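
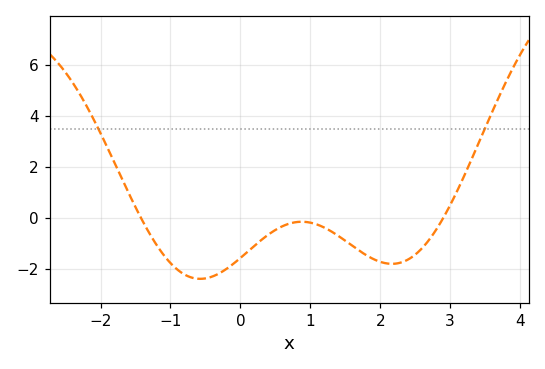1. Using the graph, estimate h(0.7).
-0.215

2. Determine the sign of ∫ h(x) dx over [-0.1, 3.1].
negative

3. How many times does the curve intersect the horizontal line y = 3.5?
2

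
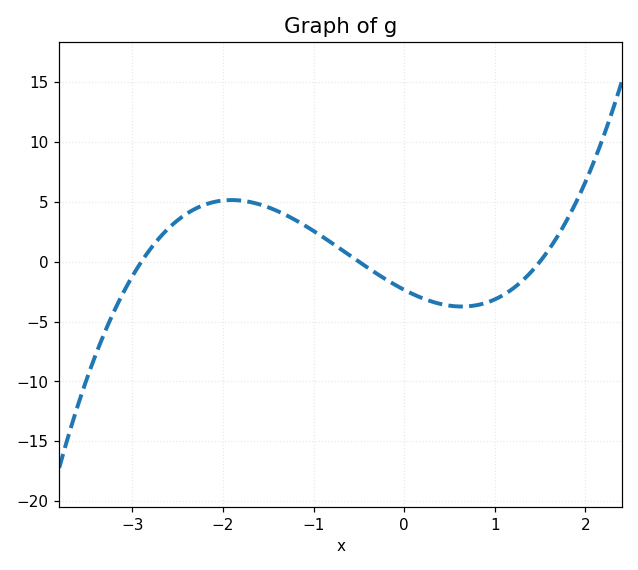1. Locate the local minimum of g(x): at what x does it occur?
0.64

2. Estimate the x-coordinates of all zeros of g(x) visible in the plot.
-2.9, -0.5, 1.5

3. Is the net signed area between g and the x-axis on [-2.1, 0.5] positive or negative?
positive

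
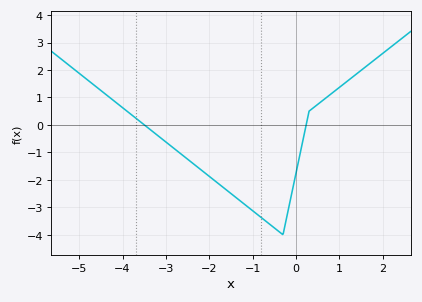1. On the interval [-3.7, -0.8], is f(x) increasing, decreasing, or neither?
decreasing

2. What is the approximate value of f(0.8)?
1.12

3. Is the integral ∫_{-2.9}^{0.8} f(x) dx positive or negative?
negative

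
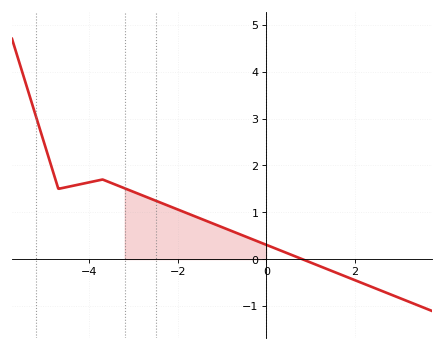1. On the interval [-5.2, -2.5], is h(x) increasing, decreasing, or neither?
neither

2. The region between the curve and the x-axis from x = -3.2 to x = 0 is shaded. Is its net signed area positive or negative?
positive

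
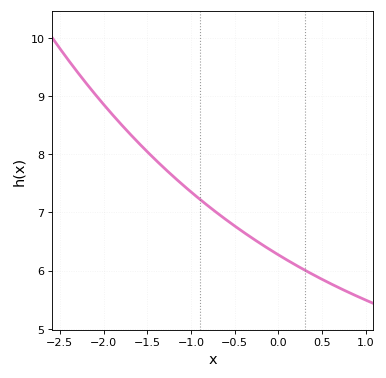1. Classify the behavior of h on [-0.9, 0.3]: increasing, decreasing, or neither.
decreasing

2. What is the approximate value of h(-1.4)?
7.9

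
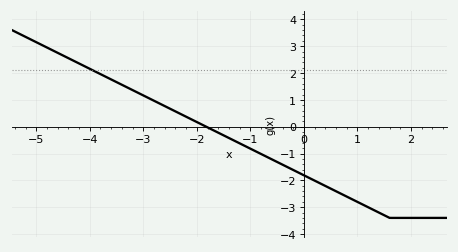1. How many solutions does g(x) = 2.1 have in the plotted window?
1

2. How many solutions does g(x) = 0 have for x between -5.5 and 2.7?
1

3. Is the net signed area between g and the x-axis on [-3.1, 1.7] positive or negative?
negative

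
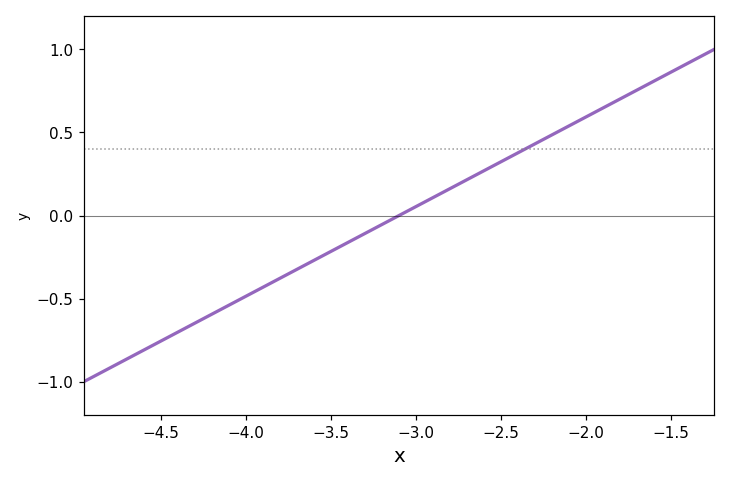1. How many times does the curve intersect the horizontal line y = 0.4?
1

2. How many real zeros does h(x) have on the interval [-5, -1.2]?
1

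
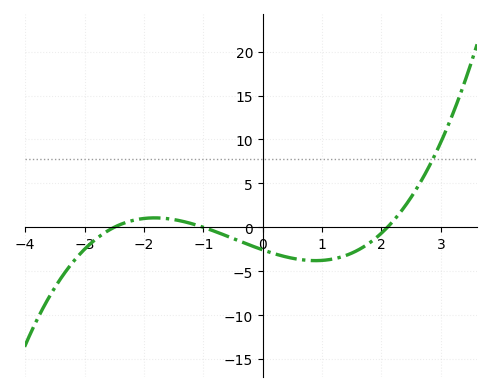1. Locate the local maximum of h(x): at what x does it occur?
-1.8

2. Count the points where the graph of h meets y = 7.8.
1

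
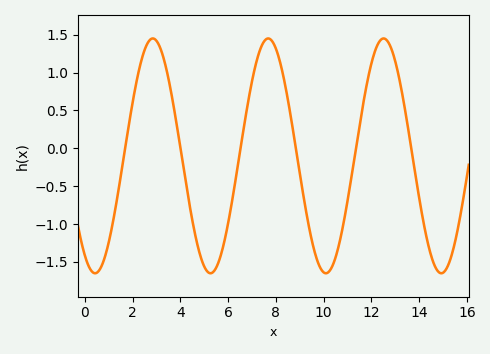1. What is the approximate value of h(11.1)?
-0.5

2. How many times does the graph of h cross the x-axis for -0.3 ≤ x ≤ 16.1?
6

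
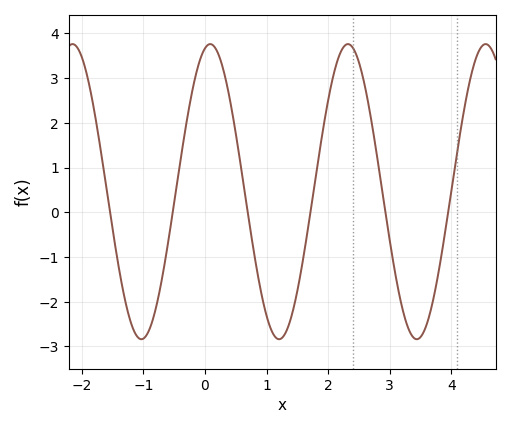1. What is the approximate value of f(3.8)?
-1.28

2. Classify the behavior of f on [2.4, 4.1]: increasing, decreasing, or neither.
neither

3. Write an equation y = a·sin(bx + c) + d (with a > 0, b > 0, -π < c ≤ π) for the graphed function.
y = 3.3sin(2.81x + 1.33) + 0.46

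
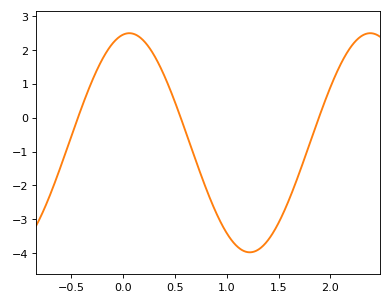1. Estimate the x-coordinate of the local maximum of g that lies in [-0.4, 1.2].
0.05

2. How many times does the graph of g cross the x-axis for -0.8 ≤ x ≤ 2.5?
3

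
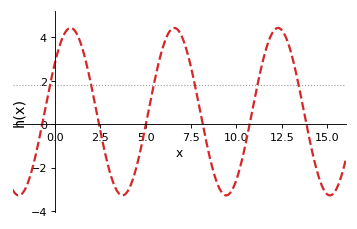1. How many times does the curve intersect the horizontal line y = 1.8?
6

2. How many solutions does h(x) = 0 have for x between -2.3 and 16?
6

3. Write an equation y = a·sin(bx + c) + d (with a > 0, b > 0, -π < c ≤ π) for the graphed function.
y = 3.86sin(1.1x + 0.61) + 0.58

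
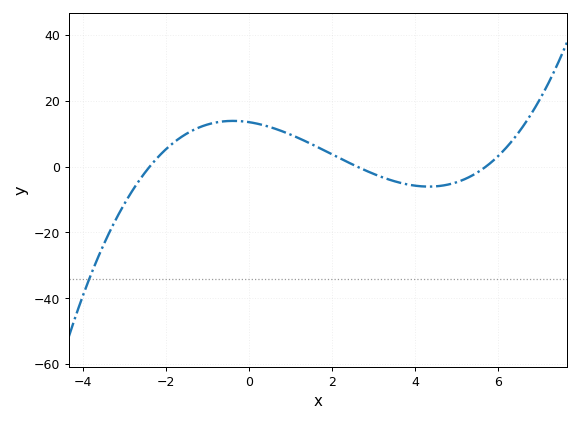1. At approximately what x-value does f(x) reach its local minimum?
4.33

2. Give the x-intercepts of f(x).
-2.4, 2.6, 5.7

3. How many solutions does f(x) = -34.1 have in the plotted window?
1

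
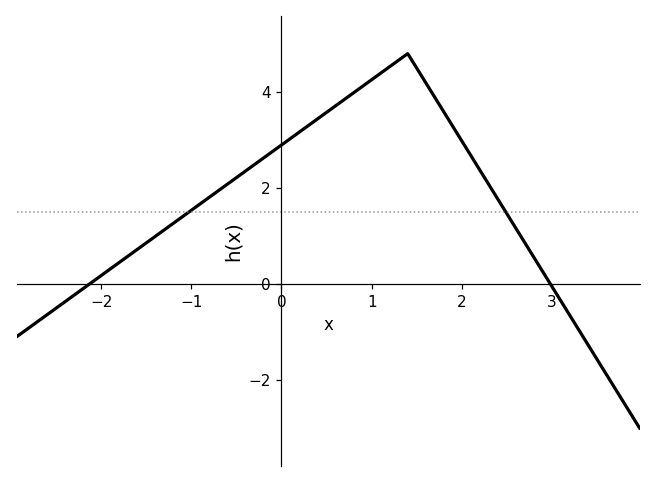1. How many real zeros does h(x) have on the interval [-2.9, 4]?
2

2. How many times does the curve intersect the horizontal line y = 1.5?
2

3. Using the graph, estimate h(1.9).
3.28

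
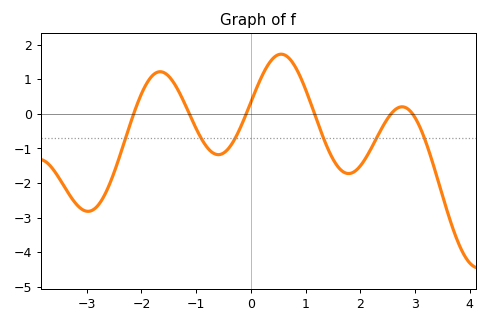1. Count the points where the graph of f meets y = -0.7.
6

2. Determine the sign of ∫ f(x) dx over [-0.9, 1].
positive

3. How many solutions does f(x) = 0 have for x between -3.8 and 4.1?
6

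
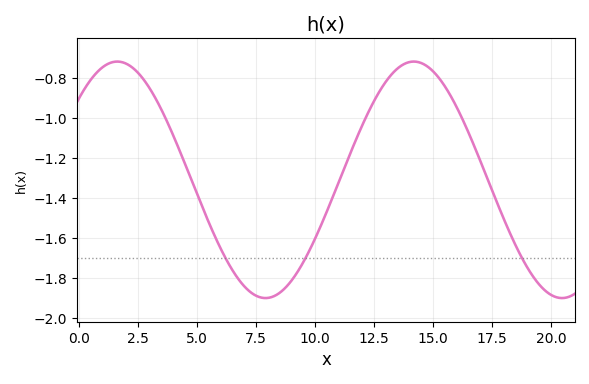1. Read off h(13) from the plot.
-0.821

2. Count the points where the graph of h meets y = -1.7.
3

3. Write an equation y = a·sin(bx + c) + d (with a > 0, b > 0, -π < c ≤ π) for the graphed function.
y = 0.59sin(0.5x + 0.76) - 1.31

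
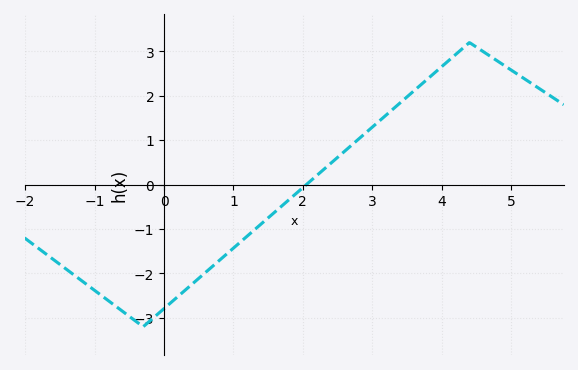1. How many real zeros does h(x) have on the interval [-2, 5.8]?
1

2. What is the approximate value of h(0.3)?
-2.4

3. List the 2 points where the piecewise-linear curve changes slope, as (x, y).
(-0.3, -3.2); (4.4, 3.2)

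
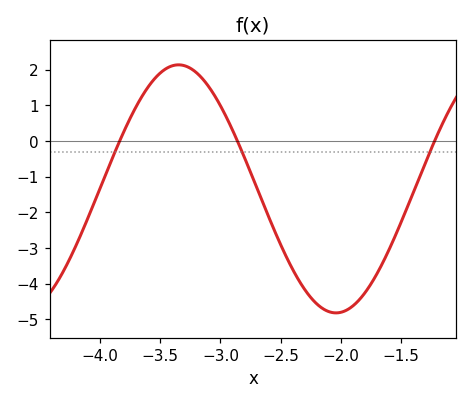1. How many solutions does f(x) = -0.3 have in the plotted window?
3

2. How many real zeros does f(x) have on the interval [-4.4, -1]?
3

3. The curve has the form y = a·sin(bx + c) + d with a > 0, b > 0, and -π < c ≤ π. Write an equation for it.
y = 3.48sin(2.4x - 3) - 1.34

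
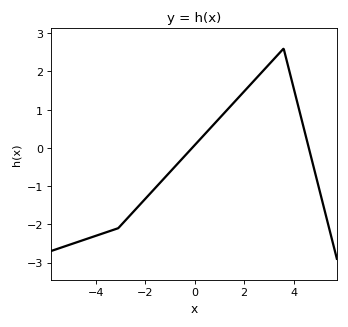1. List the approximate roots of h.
-0.2, 4.6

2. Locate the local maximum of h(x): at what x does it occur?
3.6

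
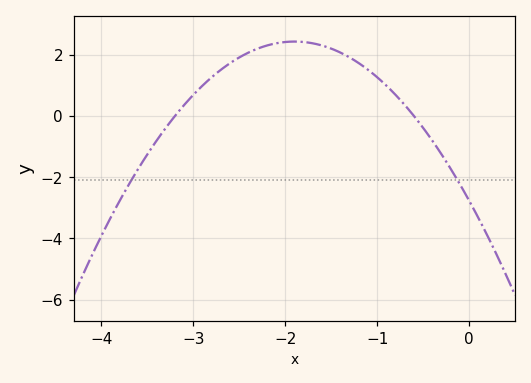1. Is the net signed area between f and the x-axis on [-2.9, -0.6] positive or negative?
positive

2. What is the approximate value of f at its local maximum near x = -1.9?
2.43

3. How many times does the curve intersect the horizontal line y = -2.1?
2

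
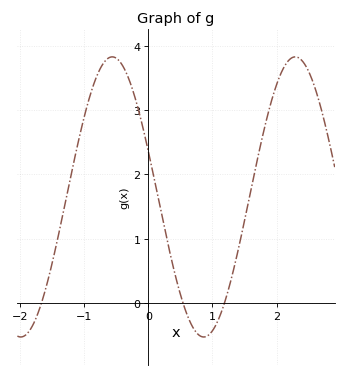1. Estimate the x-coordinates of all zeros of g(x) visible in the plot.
-1.7, 0.5, 1.2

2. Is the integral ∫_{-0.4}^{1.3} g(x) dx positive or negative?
positive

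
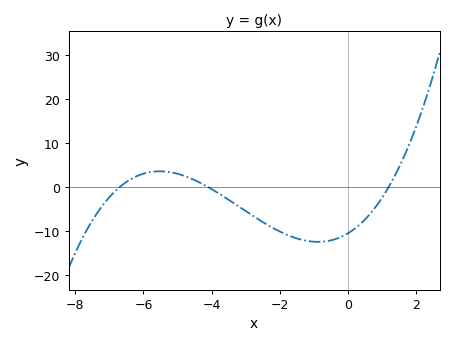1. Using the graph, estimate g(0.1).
-10.1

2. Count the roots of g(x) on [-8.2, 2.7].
3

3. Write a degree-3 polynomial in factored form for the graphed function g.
y = 0.32(x + 6.7)(x + 4.1)(x - 1.2)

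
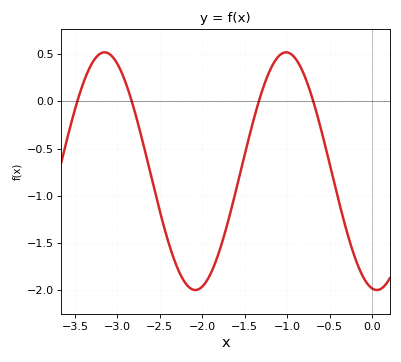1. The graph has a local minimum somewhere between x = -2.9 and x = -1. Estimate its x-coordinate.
-2.1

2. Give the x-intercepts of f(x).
-3.5, -2.8, -1.3, -0.7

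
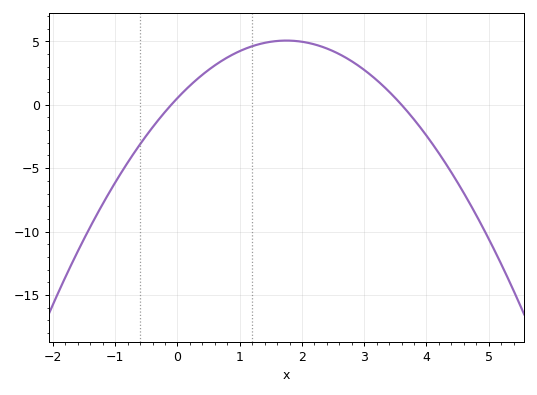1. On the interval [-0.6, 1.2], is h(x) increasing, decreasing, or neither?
increasing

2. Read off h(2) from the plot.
4.97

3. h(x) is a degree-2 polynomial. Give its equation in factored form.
y = -1.48(x + 0.1)(x - 3.6)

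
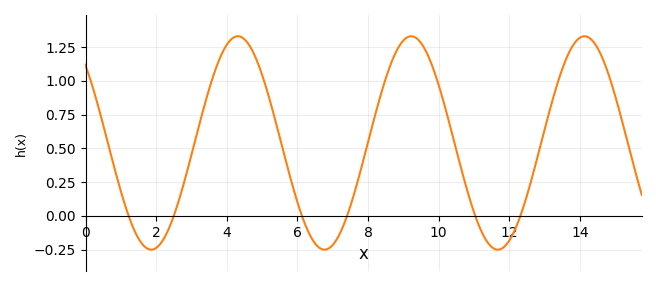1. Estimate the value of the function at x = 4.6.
1.28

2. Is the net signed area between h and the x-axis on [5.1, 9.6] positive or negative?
positive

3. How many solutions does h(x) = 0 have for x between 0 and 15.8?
6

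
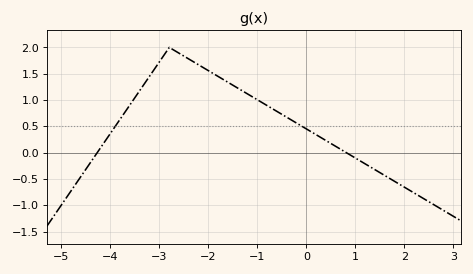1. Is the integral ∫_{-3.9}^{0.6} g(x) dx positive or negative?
positive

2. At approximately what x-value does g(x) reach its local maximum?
-2.8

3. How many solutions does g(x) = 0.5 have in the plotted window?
2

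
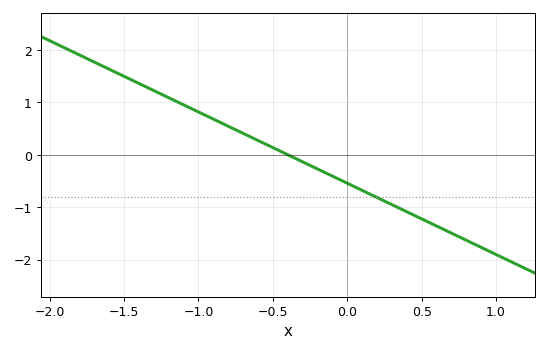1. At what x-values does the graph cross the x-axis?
-0.4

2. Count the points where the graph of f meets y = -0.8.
1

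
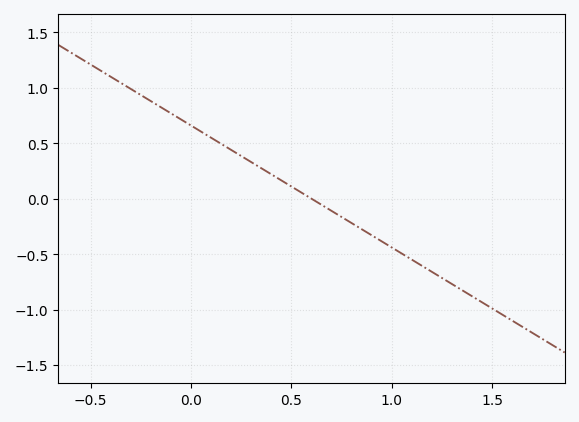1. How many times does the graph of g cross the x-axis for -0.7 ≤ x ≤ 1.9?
1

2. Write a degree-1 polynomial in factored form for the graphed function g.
y = -1.1(x - 0.6)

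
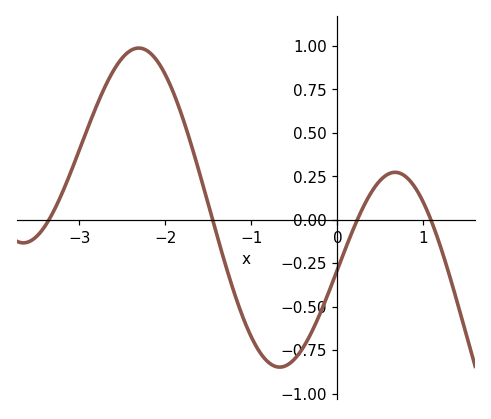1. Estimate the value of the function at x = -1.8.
0.59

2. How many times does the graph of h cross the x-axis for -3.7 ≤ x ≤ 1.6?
4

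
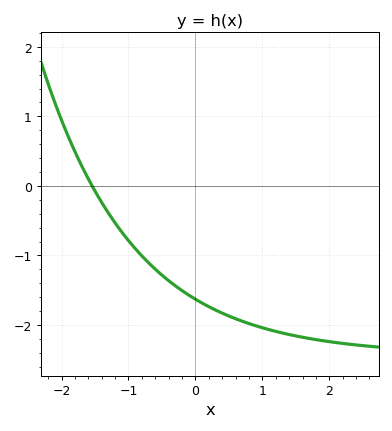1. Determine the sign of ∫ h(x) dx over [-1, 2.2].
negative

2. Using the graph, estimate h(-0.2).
-1.51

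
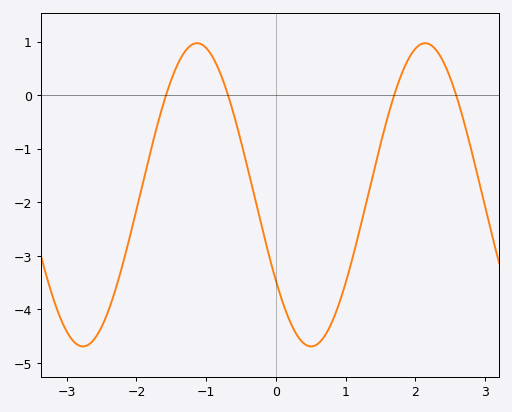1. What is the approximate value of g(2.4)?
0.627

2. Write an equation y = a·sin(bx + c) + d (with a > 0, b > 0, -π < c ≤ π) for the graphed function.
y = 2.83sin(1.92x - 2.54) - 1.86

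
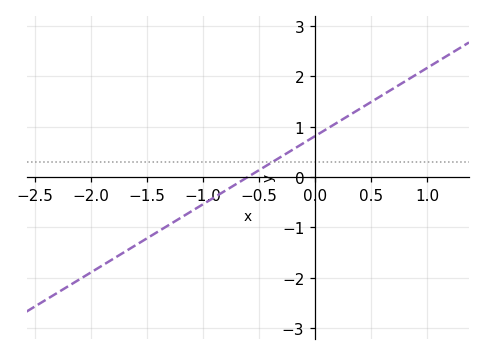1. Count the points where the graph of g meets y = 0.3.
1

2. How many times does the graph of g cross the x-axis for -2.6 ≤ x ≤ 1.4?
1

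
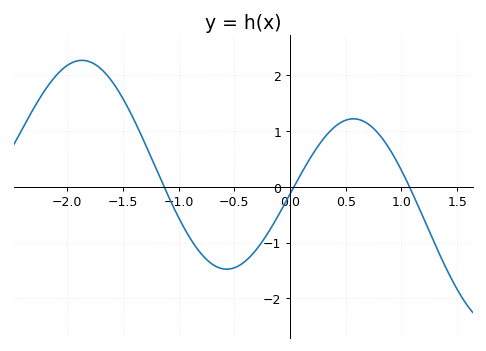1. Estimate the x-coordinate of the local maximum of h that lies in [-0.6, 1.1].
0.6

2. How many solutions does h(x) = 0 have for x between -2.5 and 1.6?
3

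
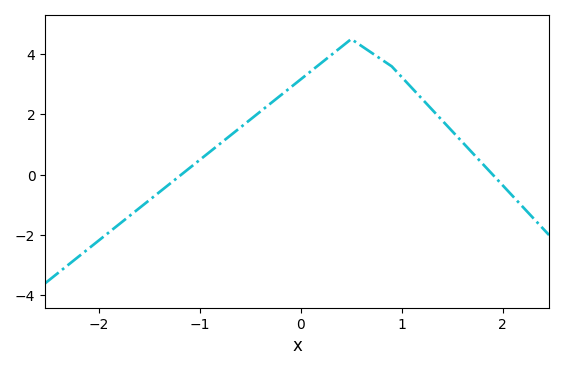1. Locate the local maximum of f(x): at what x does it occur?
0.5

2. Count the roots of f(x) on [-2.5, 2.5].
2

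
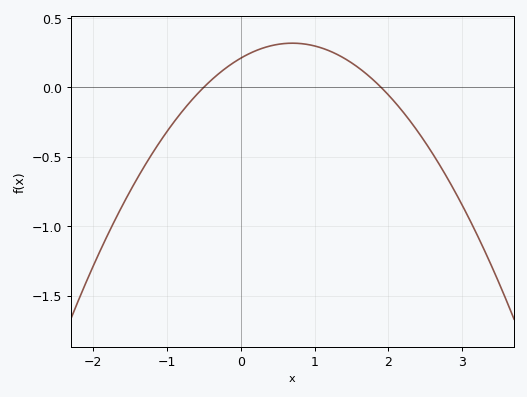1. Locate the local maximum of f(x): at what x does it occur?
0.7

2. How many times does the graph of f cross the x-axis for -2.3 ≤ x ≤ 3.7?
2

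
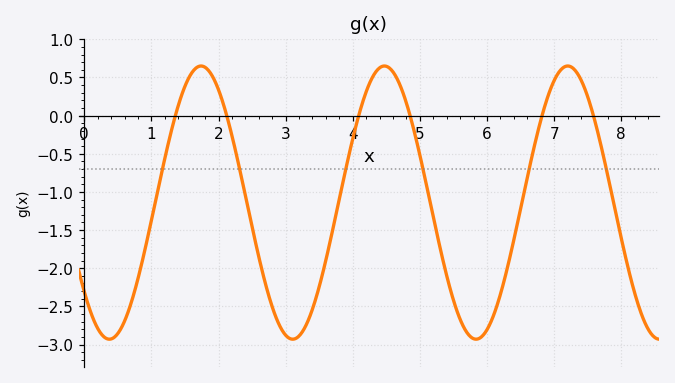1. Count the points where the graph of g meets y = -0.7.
6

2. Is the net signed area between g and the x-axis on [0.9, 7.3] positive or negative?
negative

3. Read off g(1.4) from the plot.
0.15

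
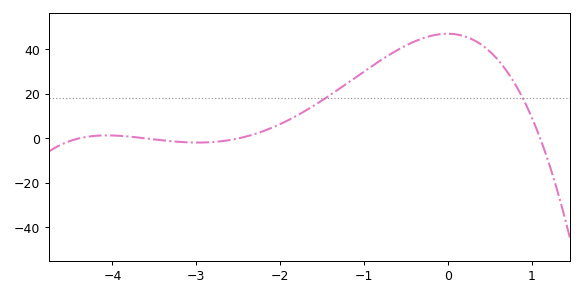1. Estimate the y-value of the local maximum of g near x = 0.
47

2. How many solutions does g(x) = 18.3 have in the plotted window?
2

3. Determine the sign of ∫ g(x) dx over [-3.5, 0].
positive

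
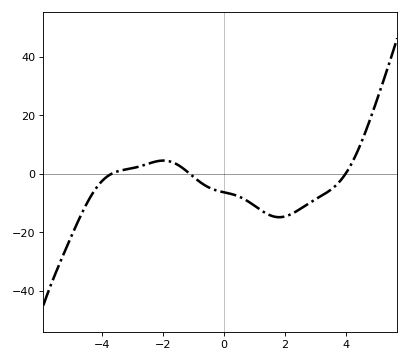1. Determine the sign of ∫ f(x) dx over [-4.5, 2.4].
negative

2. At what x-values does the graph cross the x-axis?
-3.6, -1.2, 4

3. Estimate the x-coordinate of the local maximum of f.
-2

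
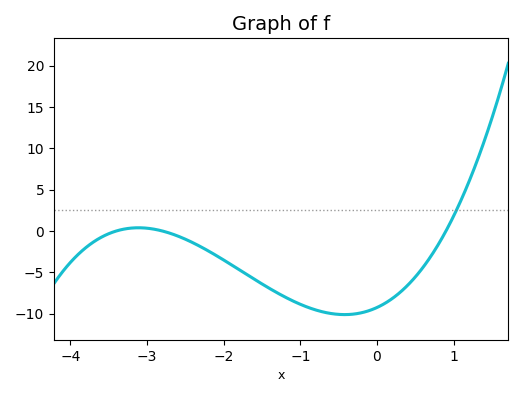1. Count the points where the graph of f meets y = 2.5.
1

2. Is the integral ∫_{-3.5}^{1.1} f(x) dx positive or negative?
negative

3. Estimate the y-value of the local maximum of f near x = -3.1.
0.5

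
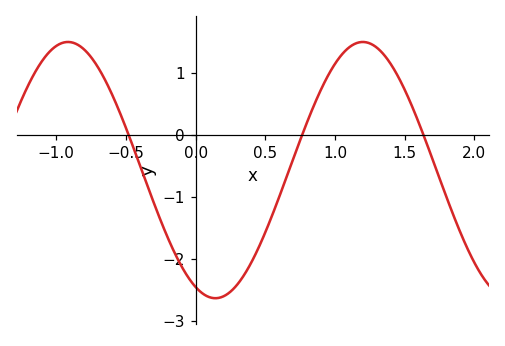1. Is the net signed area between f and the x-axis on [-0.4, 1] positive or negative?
negative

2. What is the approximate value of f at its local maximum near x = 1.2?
1.5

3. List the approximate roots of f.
-0.5, 0.75, 1.65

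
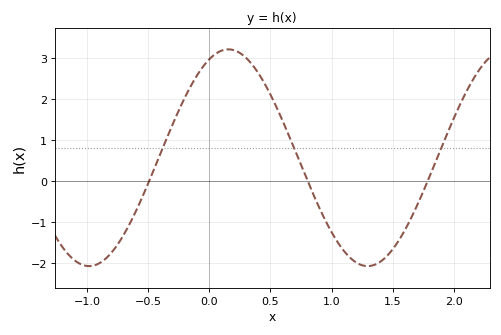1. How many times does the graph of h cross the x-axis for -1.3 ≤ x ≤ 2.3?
3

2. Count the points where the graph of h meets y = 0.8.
3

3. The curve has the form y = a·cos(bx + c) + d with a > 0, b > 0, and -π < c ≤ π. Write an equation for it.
y = 2.64cos(2.8x - 0.43) + 0.56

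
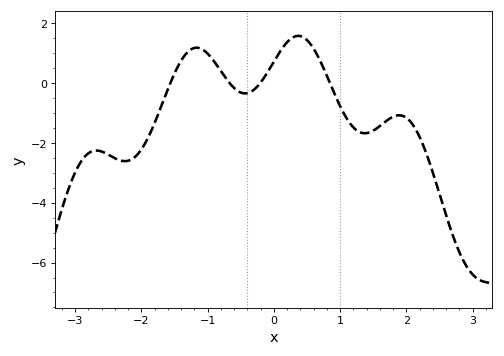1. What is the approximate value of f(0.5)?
1.43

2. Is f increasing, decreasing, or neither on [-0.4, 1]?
neither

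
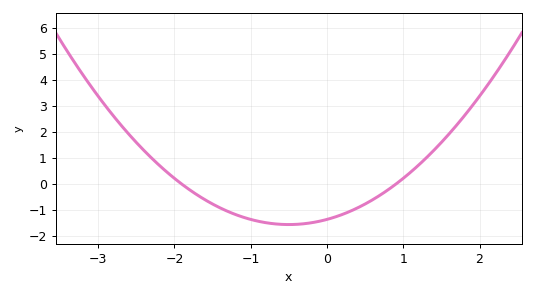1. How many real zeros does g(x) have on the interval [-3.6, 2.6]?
2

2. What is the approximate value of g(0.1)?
-1.26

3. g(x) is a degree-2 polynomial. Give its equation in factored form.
y = 0.79(x + 1.9)(x - 0.9)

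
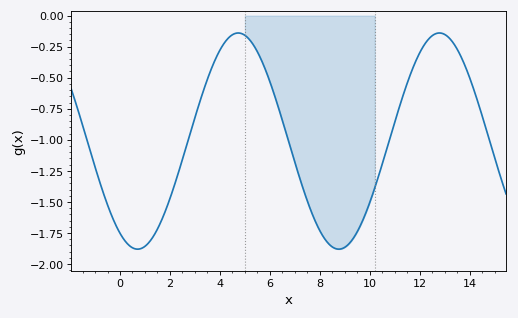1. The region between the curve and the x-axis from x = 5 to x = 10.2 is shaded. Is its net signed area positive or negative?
negative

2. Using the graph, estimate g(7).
-1.18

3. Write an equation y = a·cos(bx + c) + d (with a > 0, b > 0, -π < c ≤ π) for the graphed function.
y = 0.87cos(0.78x + 2.6) - 1.01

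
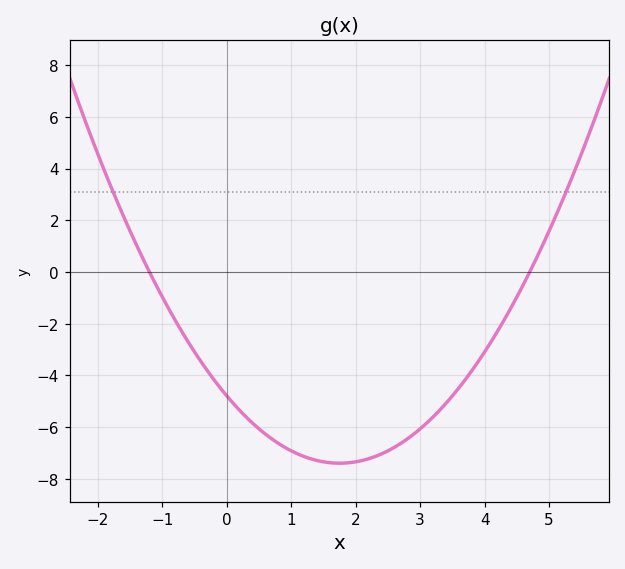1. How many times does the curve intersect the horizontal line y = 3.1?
2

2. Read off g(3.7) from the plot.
-4.17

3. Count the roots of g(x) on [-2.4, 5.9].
2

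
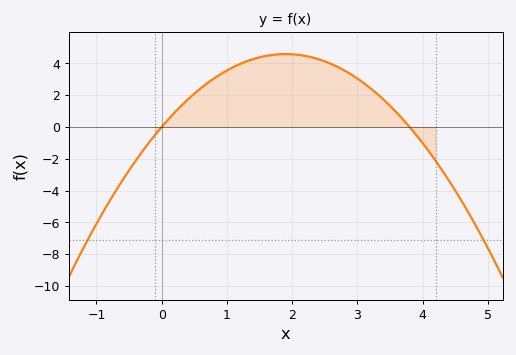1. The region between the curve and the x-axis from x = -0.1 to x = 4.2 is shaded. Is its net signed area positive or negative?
positive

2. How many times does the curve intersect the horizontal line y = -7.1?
2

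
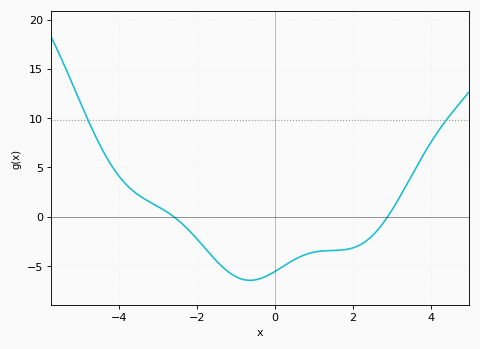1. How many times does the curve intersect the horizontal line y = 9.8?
2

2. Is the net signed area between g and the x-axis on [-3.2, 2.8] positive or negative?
negative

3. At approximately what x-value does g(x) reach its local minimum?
-0.641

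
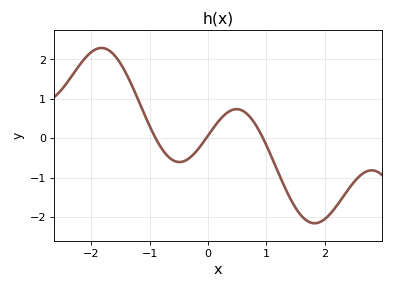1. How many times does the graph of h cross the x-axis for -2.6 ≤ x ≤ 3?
3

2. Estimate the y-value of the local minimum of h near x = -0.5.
-0.6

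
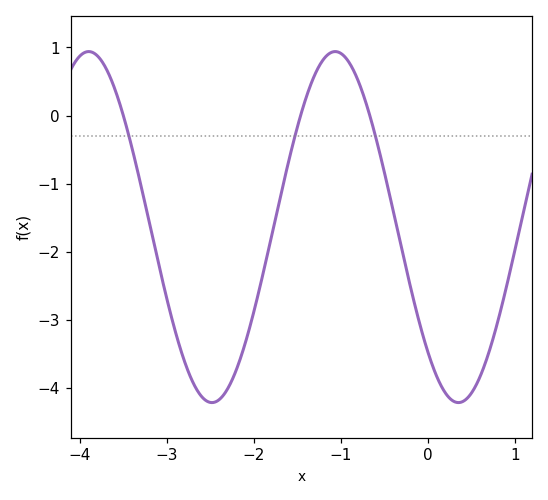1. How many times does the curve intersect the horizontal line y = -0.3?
3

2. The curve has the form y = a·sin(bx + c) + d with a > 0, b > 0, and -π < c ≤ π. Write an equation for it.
y = 2.58sin(2.22x - 2.35) - 1.64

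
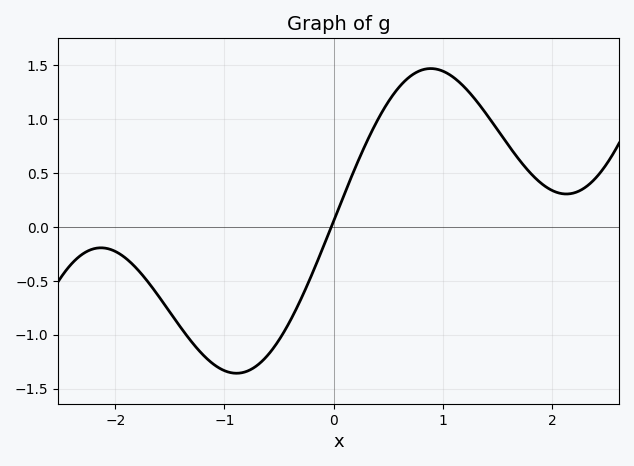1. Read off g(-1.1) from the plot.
-1.27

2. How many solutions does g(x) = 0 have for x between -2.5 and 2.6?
1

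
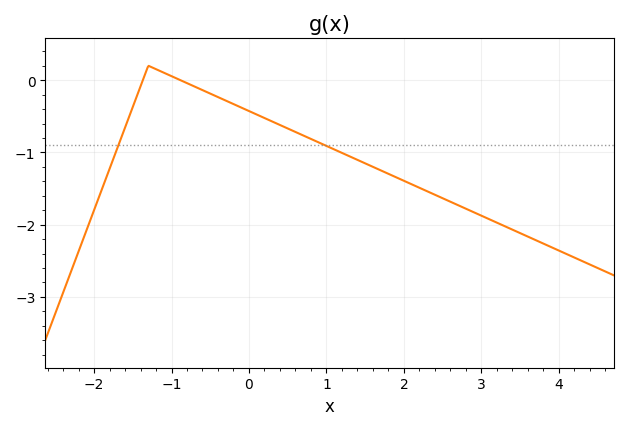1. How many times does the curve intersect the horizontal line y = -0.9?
2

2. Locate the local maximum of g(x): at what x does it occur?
-1.3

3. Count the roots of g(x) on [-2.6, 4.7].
2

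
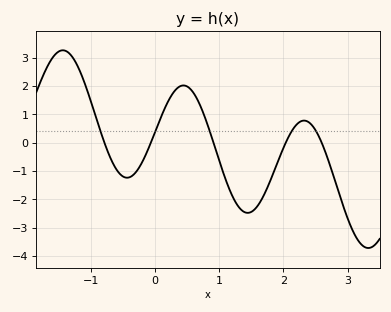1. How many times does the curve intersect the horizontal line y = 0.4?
5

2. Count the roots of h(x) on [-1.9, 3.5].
5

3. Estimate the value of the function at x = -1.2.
2.66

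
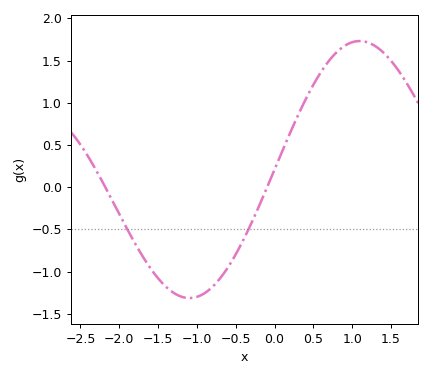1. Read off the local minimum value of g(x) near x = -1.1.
-1.31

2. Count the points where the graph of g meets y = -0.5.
2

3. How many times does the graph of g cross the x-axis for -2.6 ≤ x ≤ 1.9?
2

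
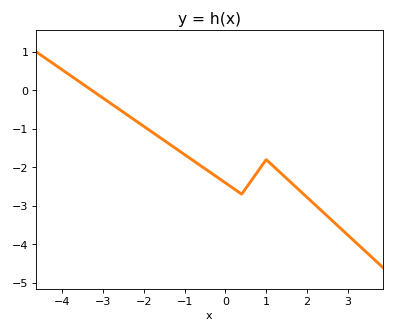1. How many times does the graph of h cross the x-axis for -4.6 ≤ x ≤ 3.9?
1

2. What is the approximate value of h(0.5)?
-2.6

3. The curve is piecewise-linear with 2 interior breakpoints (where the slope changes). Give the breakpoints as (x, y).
(0.4, -2.7); (1, -1.8)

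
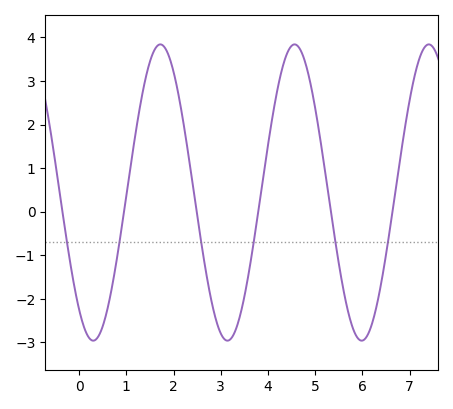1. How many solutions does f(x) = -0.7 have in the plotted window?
6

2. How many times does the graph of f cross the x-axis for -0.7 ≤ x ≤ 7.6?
6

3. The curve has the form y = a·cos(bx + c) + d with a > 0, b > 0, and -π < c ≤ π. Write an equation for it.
y = 3.4cos(2.21x + 2.48) + 0.44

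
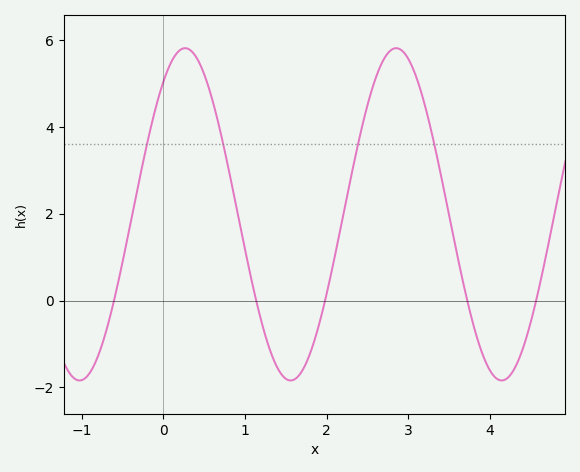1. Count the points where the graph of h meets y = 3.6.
4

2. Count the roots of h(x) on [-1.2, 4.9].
5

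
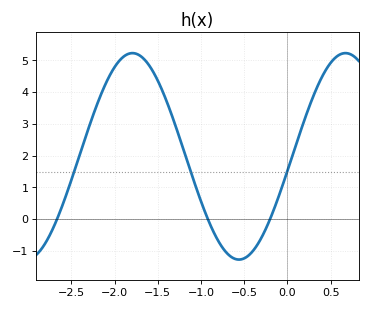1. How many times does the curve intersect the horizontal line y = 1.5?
3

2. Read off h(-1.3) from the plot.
3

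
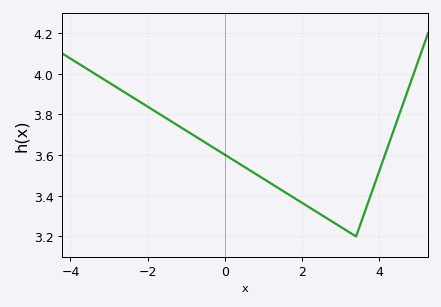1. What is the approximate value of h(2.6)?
3.29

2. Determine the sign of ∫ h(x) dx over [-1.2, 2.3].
positive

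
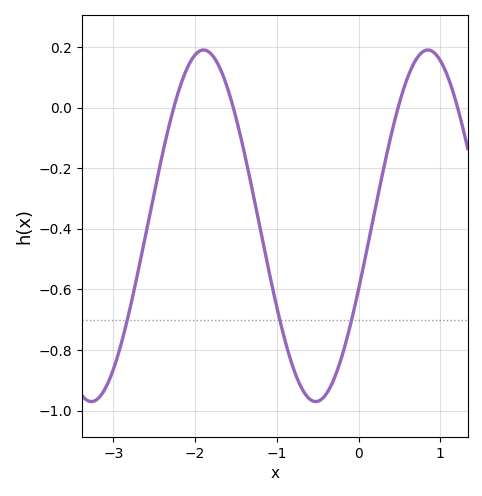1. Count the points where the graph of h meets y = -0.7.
3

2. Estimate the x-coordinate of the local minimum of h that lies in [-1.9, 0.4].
-0.524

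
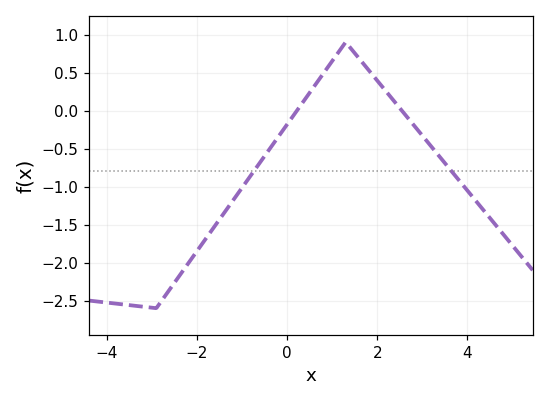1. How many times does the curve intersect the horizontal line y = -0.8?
2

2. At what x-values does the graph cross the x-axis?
0.2, 2.6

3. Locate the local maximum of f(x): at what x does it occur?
1.4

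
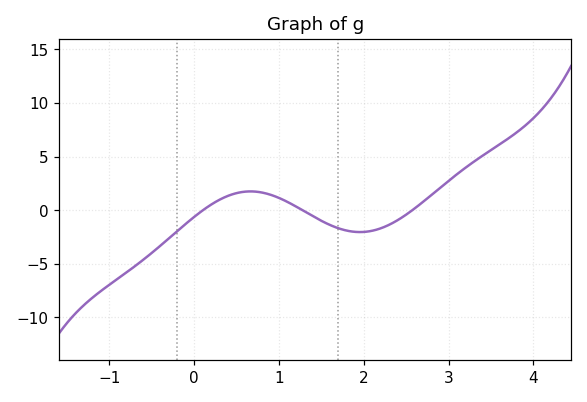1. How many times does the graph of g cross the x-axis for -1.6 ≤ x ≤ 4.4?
3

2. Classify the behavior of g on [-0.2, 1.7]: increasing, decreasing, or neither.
neither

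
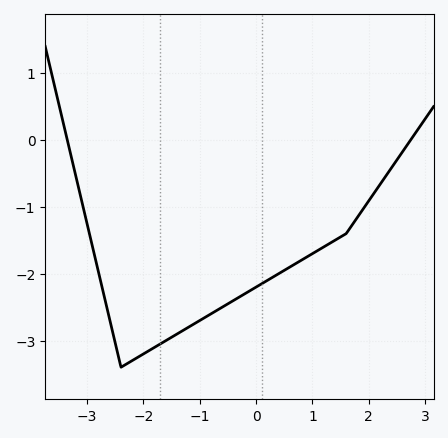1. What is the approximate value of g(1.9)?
-1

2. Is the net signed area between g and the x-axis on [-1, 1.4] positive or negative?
negative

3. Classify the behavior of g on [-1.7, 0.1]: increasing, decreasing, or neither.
increasing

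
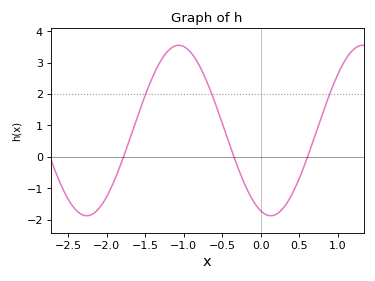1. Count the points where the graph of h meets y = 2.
3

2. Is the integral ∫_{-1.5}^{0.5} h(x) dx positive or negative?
positive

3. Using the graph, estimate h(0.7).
0.653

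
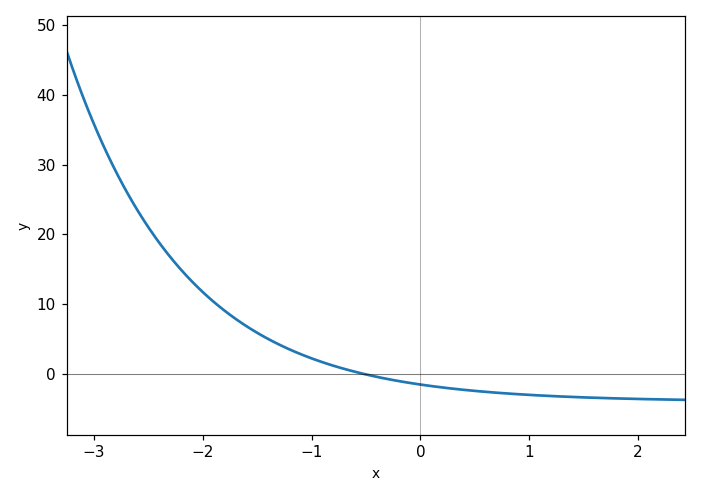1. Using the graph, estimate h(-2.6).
24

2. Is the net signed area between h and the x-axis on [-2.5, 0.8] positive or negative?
positive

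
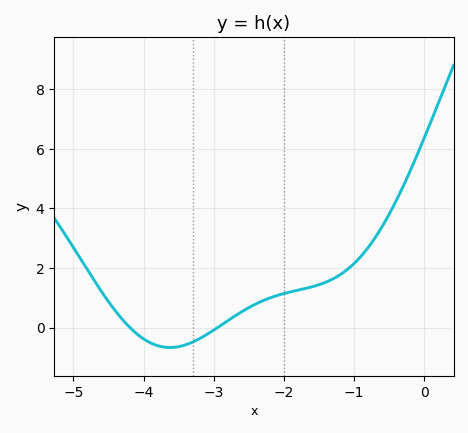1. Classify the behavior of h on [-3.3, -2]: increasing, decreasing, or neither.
increasing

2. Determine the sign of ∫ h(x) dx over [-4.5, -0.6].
positive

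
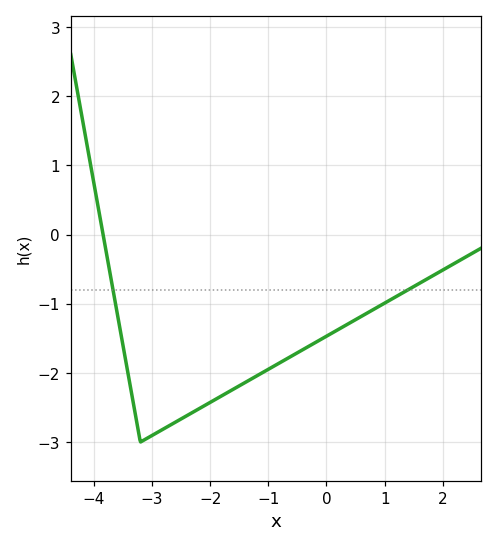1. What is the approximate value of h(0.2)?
-1.37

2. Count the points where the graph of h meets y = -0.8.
2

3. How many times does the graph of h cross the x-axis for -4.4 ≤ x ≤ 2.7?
1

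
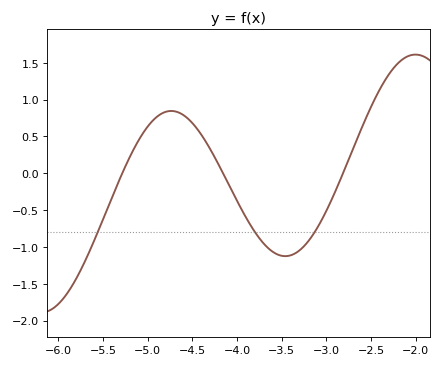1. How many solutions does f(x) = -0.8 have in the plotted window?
3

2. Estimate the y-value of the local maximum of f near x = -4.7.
0.846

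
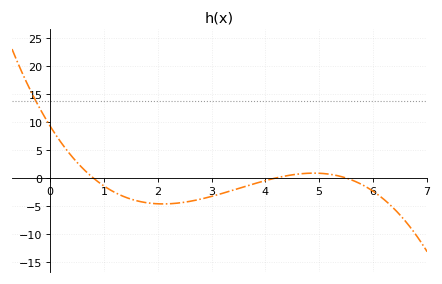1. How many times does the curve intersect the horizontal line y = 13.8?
1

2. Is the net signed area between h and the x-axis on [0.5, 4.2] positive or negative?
negative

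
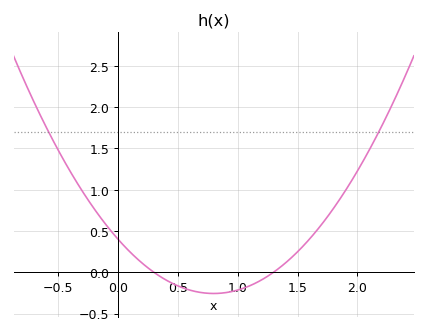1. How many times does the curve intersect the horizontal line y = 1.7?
2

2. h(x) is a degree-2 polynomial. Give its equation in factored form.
y = 1.03(x - 0.3)(x - 1.3)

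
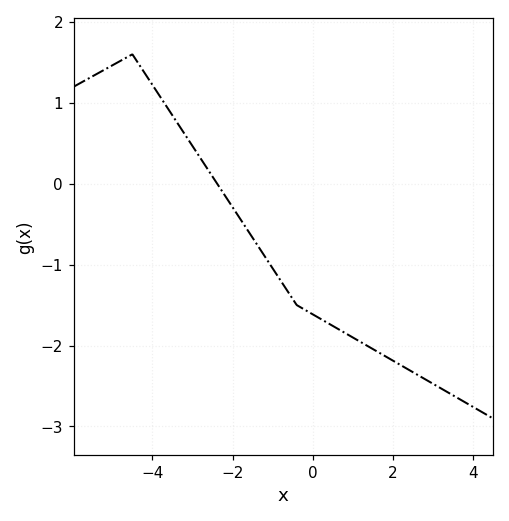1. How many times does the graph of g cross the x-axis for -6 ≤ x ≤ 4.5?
1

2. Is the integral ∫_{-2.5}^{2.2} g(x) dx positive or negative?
negative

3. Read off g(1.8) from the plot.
-2.1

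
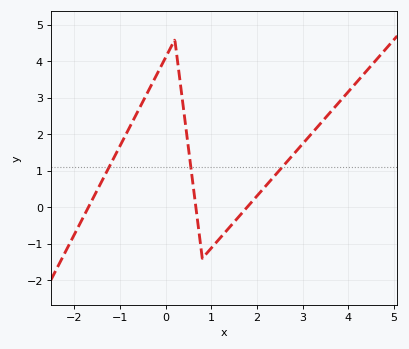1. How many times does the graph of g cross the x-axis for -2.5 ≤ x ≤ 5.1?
3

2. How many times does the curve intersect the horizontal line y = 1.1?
3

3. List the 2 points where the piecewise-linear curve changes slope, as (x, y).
(0.2, 4.6); (0.8, -1.4)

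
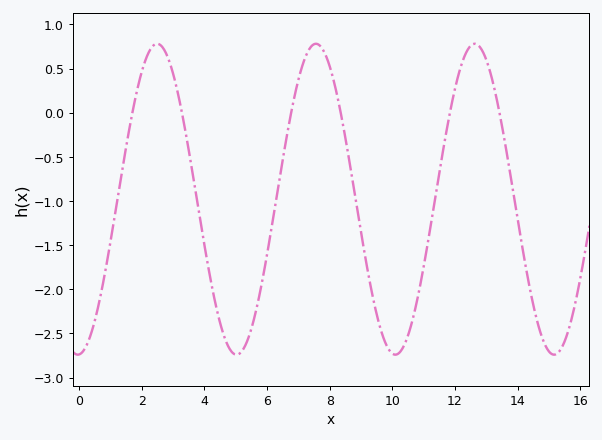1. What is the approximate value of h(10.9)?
-1.93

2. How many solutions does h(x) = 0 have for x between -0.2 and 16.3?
6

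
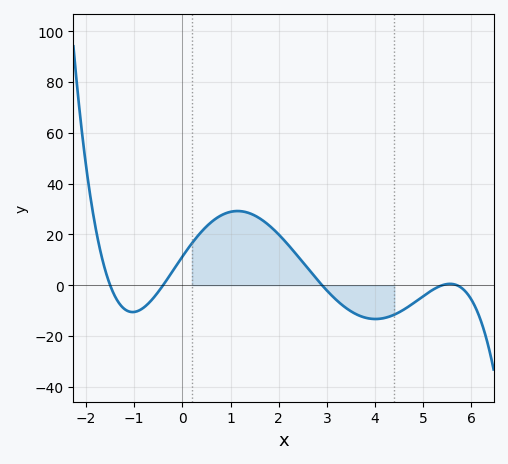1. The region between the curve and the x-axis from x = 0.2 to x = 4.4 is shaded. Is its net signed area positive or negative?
positive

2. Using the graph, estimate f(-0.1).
8.44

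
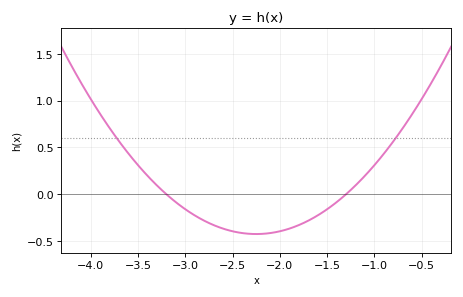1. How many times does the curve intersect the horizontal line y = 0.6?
2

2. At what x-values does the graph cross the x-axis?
-3.2, -1.3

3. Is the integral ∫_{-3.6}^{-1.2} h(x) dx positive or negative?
negative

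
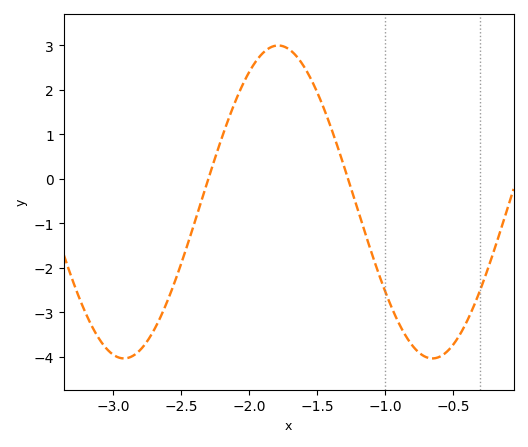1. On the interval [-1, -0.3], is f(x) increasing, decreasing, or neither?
neither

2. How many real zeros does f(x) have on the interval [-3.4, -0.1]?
2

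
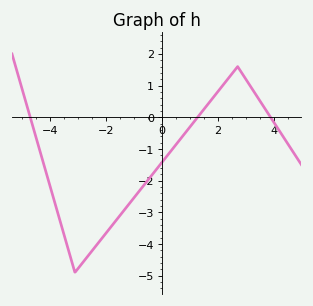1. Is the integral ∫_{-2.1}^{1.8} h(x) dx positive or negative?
negative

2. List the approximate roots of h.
-4.69, 1.27, 3.87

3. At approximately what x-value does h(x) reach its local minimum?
-3.1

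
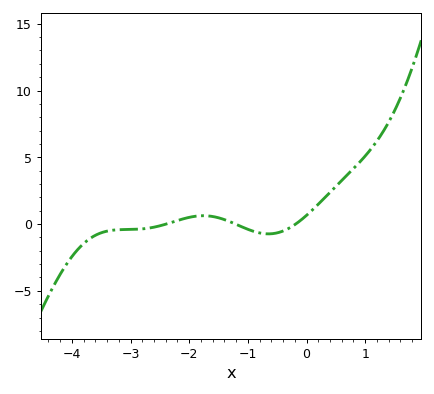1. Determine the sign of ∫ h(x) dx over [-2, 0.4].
positive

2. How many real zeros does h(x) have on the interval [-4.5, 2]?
3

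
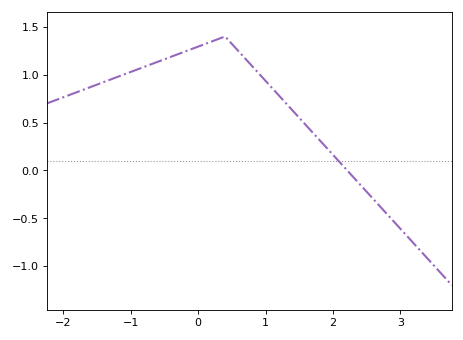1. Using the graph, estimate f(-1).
1.05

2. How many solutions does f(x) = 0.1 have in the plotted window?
1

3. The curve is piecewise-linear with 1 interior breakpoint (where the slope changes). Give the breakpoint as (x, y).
(0.4, 1.4)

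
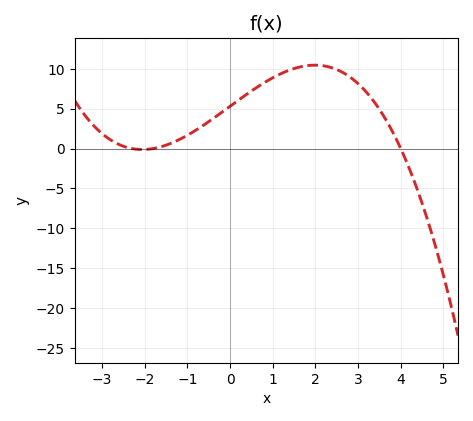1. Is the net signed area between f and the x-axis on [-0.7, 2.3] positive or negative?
positive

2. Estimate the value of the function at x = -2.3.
0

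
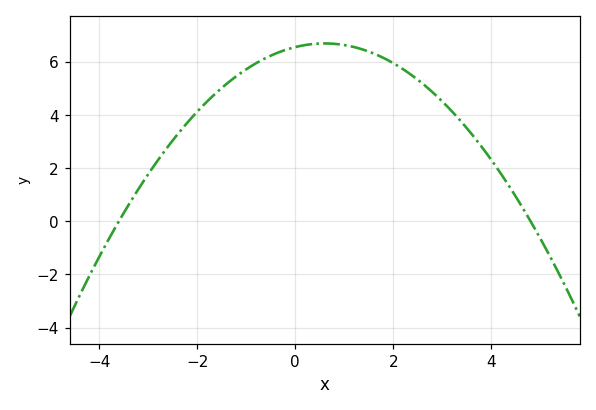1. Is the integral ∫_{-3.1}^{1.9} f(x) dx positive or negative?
positive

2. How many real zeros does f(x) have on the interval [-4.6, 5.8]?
2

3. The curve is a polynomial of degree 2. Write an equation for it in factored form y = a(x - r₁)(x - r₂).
y = -0.38(x + 3.6)(x - 4.8)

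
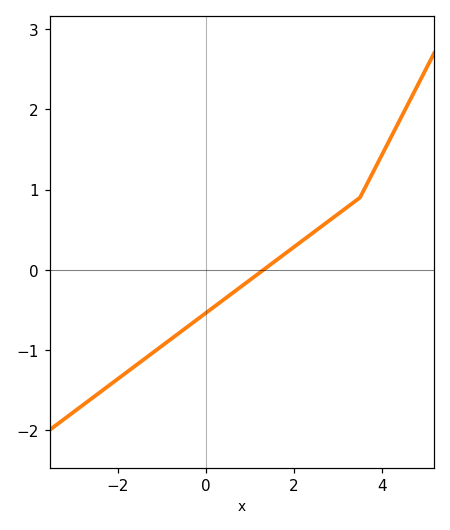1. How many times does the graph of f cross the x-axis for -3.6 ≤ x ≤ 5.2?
1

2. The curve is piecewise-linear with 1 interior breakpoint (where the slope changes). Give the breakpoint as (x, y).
(3.5, 0.9)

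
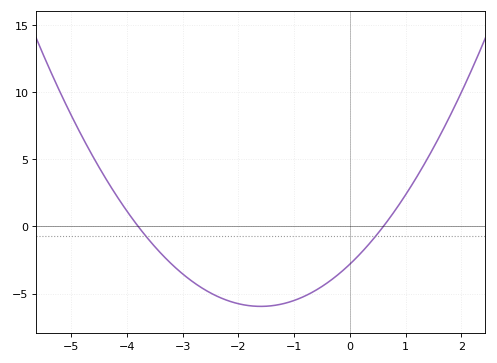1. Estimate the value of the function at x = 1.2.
3.5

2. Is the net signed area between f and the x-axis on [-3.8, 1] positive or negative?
negative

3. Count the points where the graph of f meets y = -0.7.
2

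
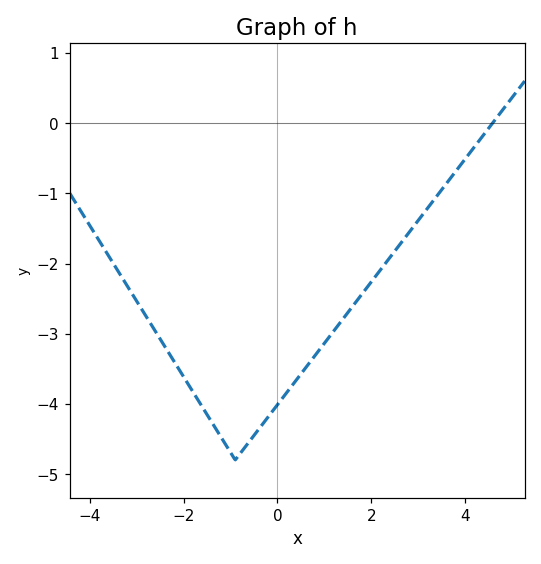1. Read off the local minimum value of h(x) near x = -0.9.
-4.8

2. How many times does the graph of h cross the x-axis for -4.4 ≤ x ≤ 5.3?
1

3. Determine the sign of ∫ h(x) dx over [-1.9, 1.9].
negative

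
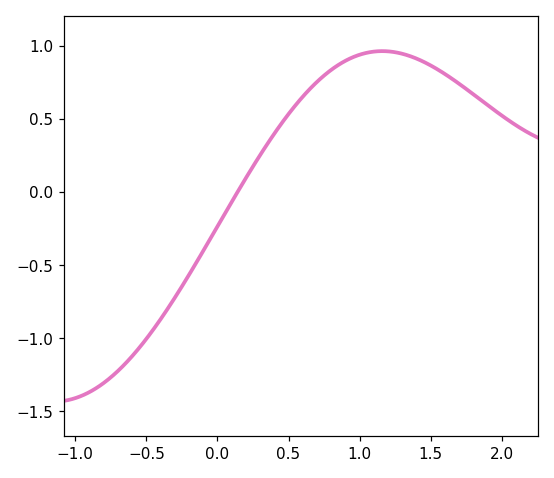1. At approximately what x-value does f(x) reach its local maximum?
1.15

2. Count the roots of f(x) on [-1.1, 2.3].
1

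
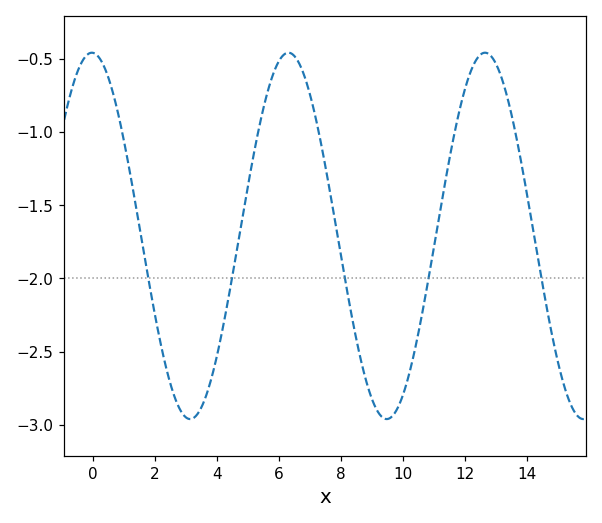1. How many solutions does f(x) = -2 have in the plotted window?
5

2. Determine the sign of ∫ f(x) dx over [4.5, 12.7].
negative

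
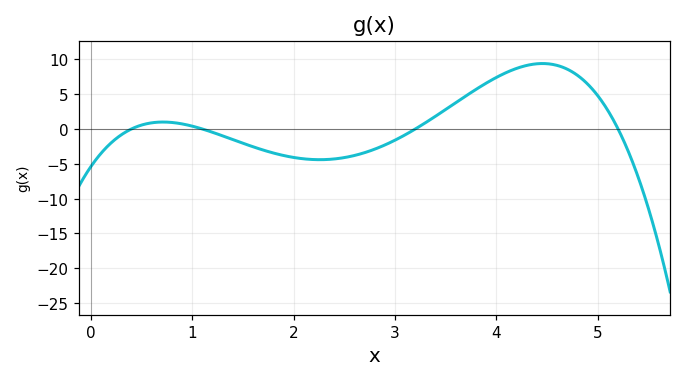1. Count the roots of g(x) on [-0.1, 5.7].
4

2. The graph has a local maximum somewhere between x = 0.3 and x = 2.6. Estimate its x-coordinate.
0.7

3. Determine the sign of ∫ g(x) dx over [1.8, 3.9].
negative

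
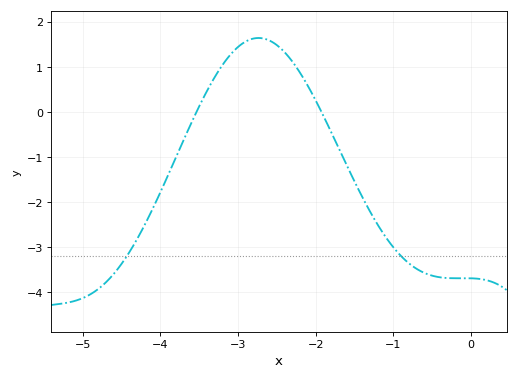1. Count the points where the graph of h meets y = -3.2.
2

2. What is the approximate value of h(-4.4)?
-3.11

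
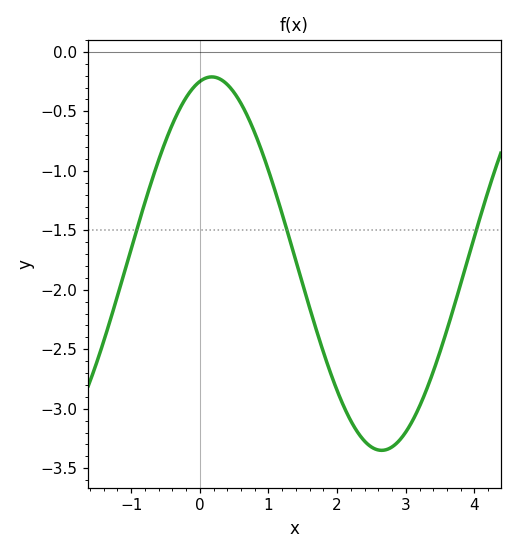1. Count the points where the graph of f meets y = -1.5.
3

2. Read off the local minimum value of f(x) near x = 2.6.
-3.35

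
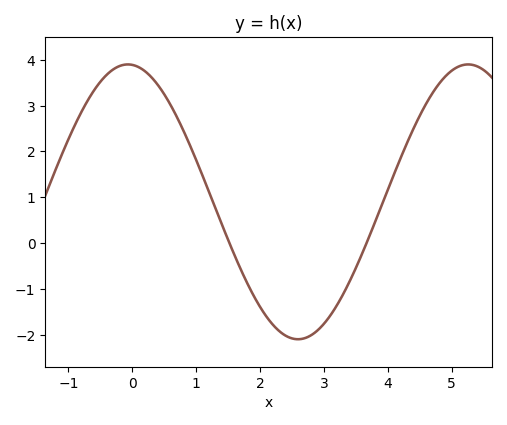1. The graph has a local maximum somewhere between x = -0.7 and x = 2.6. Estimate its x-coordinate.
-0.068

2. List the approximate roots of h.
1.52, 3.67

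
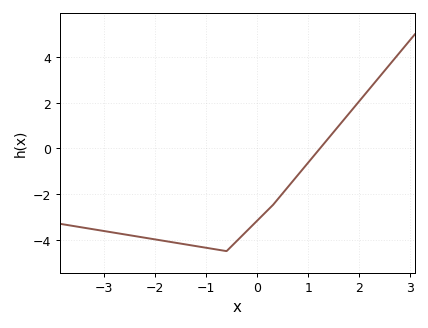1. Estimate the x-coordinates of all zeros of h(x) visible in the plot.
1.2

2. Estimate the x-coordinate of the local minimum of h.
-0.6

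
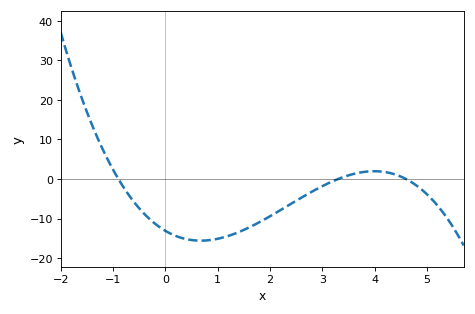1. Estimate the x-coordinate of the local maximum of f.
3.99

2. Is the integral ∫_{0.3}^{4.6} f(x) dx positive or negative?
negative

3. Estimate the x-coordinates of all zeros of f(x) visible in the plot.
-0.9, 3.3, 4.6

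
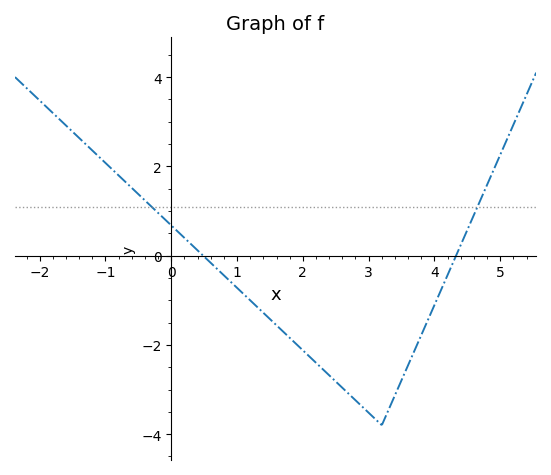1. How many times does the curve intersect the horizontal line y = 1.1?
2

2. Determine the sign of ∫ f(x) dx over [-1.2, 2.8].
negative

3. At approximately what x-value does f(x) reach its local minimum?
3.2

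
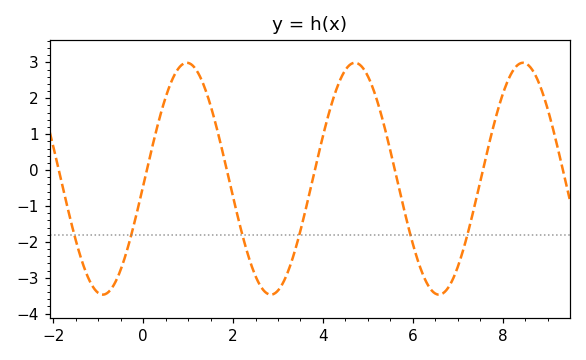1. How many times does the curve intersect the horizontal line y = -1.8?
6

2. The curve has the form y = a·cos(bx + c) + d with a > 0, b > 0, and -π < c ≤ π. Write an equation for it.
y = 3.23cos(1.68x - 1.63) - 0.24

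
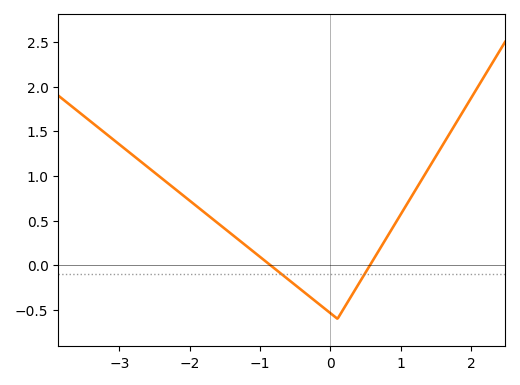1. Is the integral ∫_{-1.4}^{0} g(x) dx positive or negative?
negative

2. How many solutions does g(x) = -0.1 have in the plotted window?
2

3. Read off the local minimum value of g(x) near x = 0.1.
-0.6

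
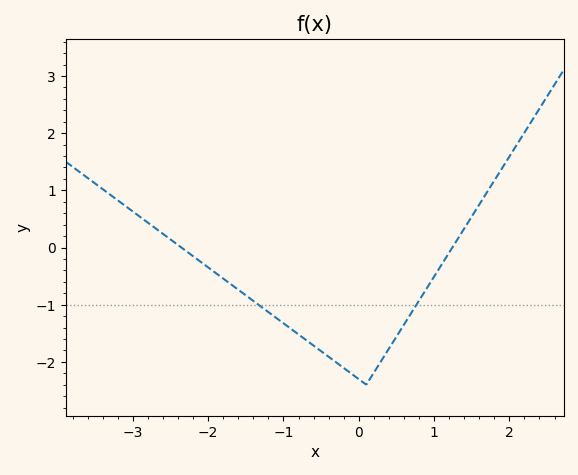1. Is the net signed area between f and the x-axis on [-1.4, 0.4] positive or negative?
negative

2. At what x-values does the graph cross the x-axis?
-2.36, 1.24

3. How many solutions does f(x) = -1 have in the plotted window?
2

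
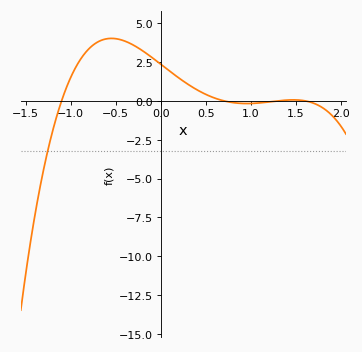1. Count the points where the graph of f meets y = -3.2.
1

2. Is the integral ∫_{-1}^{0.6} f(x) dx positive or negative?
positive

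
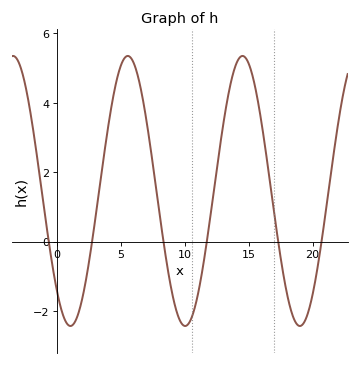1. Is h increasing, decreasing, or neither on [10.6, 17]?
neither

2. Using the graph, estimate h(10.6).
-2.2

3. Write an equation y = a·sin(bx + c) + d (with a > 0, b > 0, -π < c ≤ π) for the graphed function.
y = 3.89sin(0.7x - 2.3) + 1.46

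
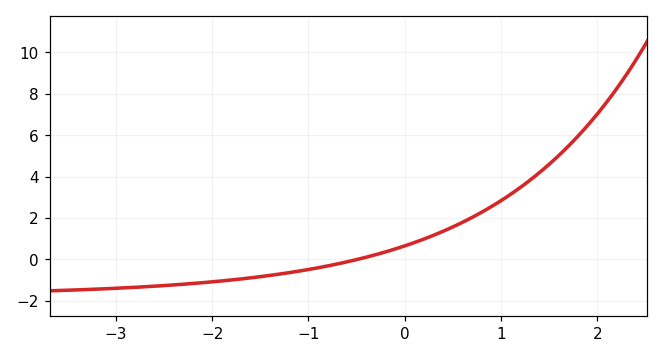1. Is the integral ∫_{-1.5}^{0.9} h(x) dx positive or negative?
positive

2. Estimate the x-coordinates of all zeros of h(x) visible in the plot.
-0.5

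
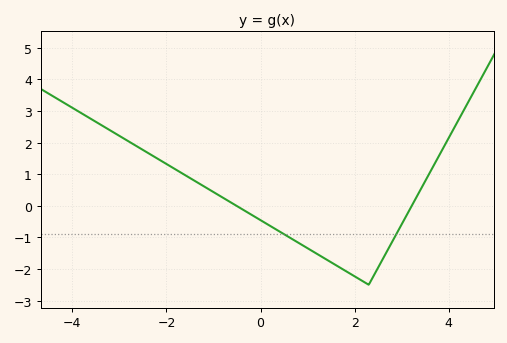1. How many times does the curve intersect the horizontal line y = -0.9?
2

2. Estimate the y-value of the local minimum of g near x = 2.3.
-2.5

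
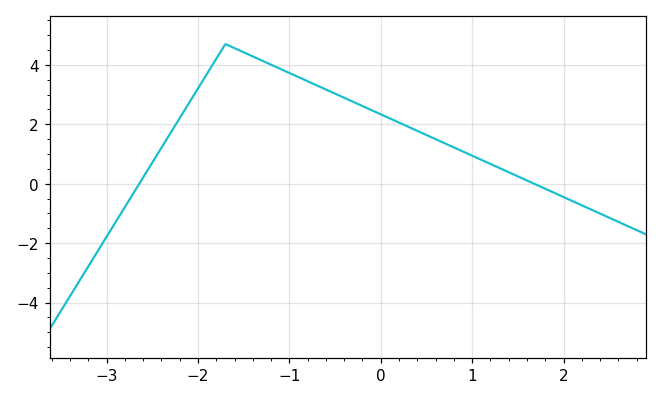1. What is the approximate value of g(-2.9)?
-1.2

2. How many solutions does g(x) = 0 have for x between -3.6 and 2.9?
2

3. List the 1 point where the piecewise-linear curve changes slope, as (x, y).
(-1.7, 4.7)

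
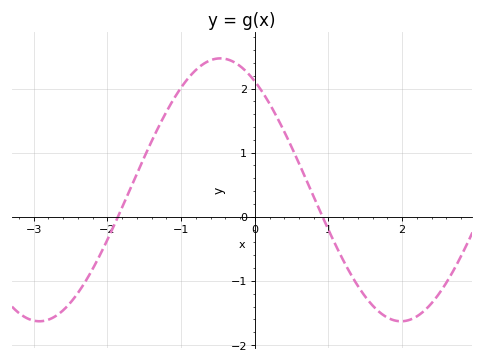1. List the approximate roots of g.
-1.86, 0.92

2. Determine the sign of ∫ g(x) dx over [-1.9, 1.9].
positive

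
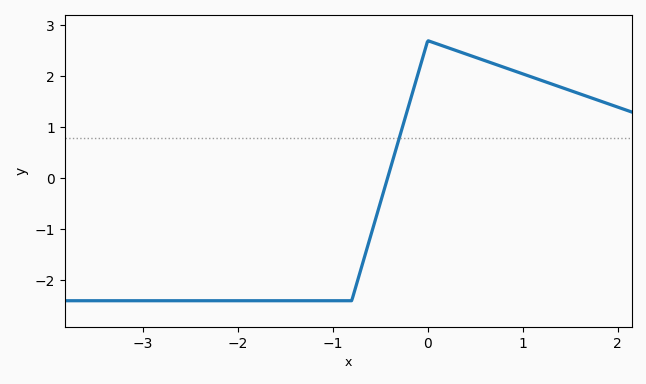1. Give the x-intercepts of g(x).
-0.4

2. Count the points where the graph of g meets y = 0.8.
1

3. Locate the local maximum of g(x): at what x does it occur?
0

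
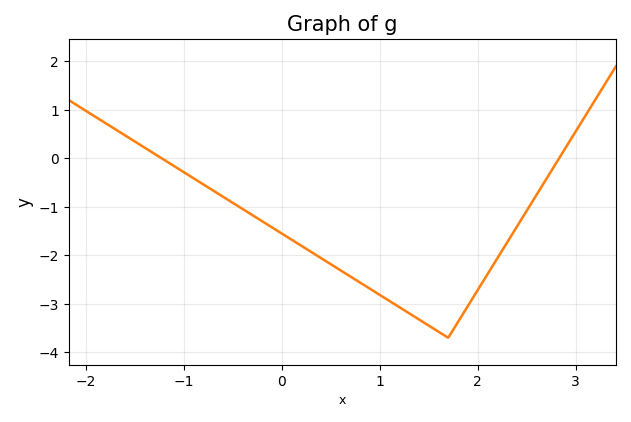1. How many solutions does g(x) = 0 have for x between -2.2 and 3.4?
2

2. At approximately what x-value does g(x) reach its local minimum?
1.7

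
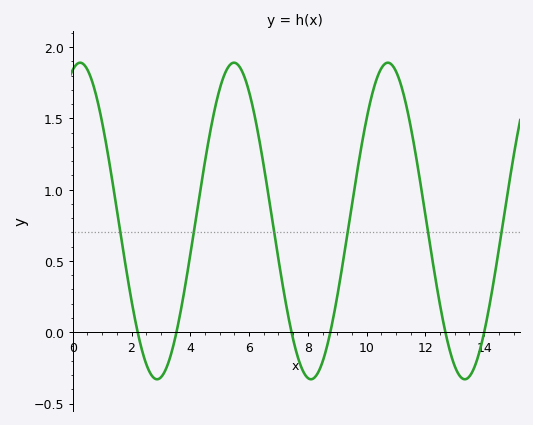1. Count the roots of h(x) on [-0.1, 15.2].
6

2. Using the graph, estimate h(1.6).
0.75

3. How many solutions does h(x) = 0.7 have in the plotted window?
6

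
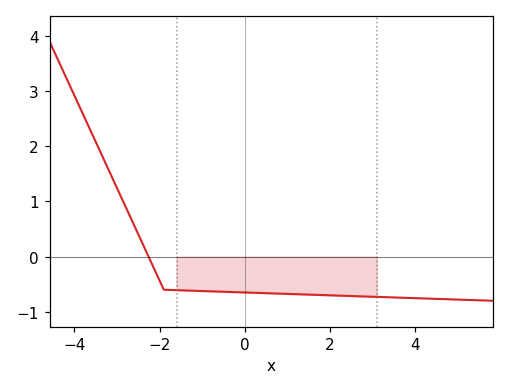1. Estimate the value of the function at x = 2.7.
-0.7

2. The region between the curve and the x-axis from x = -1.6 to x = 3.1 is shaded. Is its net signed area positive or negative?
negative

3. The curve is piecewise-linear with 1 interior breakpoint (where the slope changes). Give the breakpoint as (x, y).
(-1.9, -0.6)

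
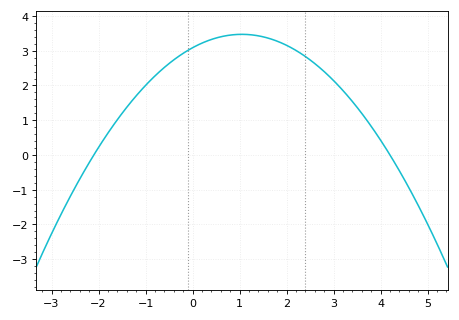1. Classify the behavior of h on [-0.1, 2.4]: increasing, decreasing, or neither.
neither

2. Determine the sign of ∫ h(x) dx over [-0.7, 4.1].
positive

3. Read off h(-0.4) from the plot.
2.74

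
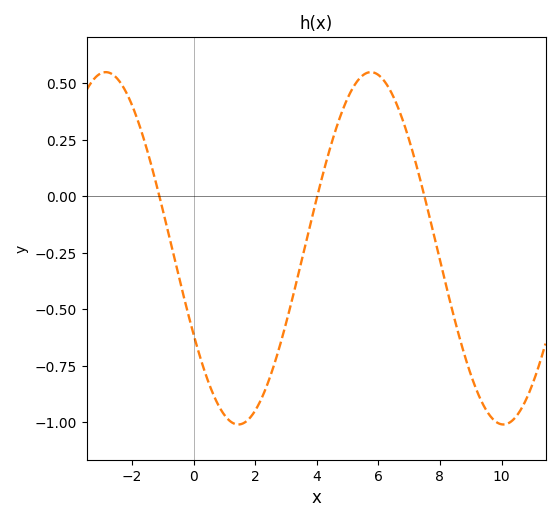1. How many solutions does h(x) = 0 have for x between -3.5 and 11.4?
3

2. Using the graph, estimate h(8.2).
-0.395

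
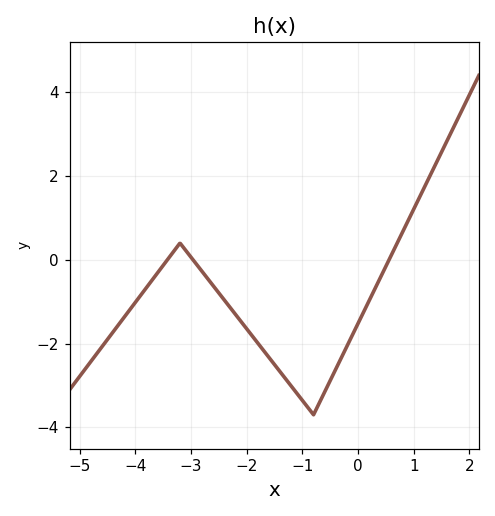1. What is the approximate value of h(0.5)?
-0.2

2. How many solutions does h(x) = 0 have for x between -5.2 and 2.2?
3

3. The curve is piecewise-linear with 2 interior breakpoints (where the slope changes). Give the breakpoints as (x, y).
(-3.2, 0.4); (-0.8, -3.7)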